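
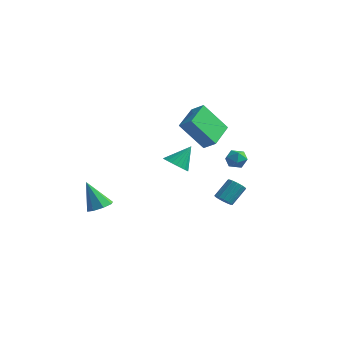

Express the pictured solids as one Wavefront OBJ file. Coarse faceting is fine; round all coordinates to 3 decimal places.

v 2.98 2.594 1.934
v 3.511 3.043 1.823
v 3.249 2.037 0.977
v 3.78 2.486 0.866
v 3.812 2.028 1.4
v 3.646 2.372 1.992
v 3.114 2.708 0.808
v 2.948 3.052 1.4
v 3.594 3.113 1.127
v 4.026 2.693 1.493
v 2.734 2.387 1.307
v 3.166 1.967 1.673
v 0.573 1.015 3.706
v 1.37 1.077 4.22
v 0.069 2.755 4.28
v 0.866 2.816 4.793
v 1.614 1.884 1.987
v 2.411 1.945 2.5
v 1.11 3.623 2.56
v 1.907 3.685 3.074
v -1.185 -3.589 -1.405
v -0.511 -3.406 -1.057
v -2.015 -3.751 0.285
v -0.845 -2.925 -1.175
v -1.378 -2.833 -1.427
v -1.798 -3.184 -1.667
v -1.858 -3.771 -1.753
v -1.524 -4.252 -1.636
v -0.992 -4.344 -1.383
v -0.572 -3.994 -1.143
v 0.32 1.035 0.624
v 0.7 1.562 0.107
v 0.68 1.965 1.836
v 0.398 1.679 0.106
v 0.084 1.699 0.185
v -0.193 1.617 0.33
v -0.393 1.446 0.519
v -0.484 1.213 0.725
v -0.452 0.953 0.915
v -0.303 0.705 1.061
v -0.059 0.508 1.14
v 0.243 0.39 1.141
v 0.557 0.371 1.063
v 0.834 0.453 0.918
v 1.034 0.624 0.728
v 1.125 0.857 0.522
v 1.093 1.117 0.332
v 0.944 1.365 0.186
v 1.854 3.4 -2.543
v 2.19 3.01 -2.234
v 2.402 3.991 -1.228
v 2.066 4.38 -1.537
v 2.39 3.158 -2.42
v 2.601 4.139 -1.415
v 2.446 3.371 -2.639
v 2.657 4.352 -1.634
v 2.343 3.592 -2.833
v 2.555 4.572 -1.827
v 2.11 3.761 -2.948
v 2.321 4.741 -1.943
v 1.808 3.833 -2.955
v 2.019 4.813 -1.95
v 1.518 3.789 -2.852
v 1.73 4.77 -1.846
v 1.319 3.641 -2.665
v 1.53 4.622 -1.66
v 1.263 3.428 -2.446
v 1.474 4.409 -1.441
v 1.365 3.208 -2.253
v 1.577 4.188 -1.247
v 1.599 3.039 -2.137
v 1.81 4.019 -1.132
v 1.901 2.967 -2.13
v 2.112 3.947 -1.125
f 1 12 6
f 1 6 2
f 1 2 8
f 1 8 11
f 1 11 12
f 2 6 10
f 6 12 5
f 12 11 3
f 11 8 7
f 8 2 9
f 4 10 5
f 4 5 3
f 4 3 7
f 4 7 9
f 4 9 10
f 5 10 6
f 3 5 12
f 7 3 11
f 9 7 8
f 10 9 2
f 14 16 13
f 17 14 13
f 13 16 15
f 15 17 13
f 14 20 16
f 18 14 17
f 18 20 14
f 16 20 15
f 19 17 15
f 15 20 19
f 19 18 17
f 20 18 19
f 22 21 24
f 22 24 23
f 24 21 25
f 24 25 23
f 25 21 26
f 25 26 23
f 26 21 27
f 26 27 23
f 27 21 28
f 27 28 23
f 28 21 29
f 28 29 23
f 29 21 30
f 29 30 23
f 30 21 22
f 30 22 23
f 32 31 34
f 32 34 33
f 34 31 35
f 34 35 33
f 35 31 36
f 35 36 33
f 36 31 37
f 36 37 33
f 37 31 38
f 37 38 33
f 38 31 39
f 38 39 33
f 39 31 40
f 39 40 33
f 40 31 41
f 40 41 33
f 41 31 42
f 41 42 33
f 42 31 43
f 42 43 33
f 43 31 44
f 43 44 33
f 44 31 45
f 44 45 33
f 45 31 46
f 45 46 33
f 46 31 47
f 46 47 33
f 47 31 48
f 47 48 33
f 48 31 32
f 48 32 33
f 50 49 53
f 50 53 51
f 51 53 54
f 51 54 52
f 53 49 55
f 53 55 54
f 54 55 56
f 54 56 52
f 55 49 57
f 55 57 56
f 56 57 58
f 56 58 52
f 57 49 59
f 57 59 58
f 58 59 60
f 58 60 52
f 59 49 61
f 59 61 60
f 60 61 62
f 60 62 52
f 61 49 63
f 61 63 62
f 62 63 64
f 62 64 52
f 63 49 65
f 63 65 64
f 64 65 66
f 64 66 52
f 65 49 67
f 65 67 66
f 66 67 68
f 66 68 52
f 67 49 69
f 67 69 68
f 68 69 70
f 68 70 52
f 69 49 71
f 69 71 70
f 70 71 72
f 70 72 52
f 71 49 73
f 71 73 72
f 72 73 74
f 72 74 52
f 73 49 50
f 73 50 74
f 74 50 51
f 74 51 52



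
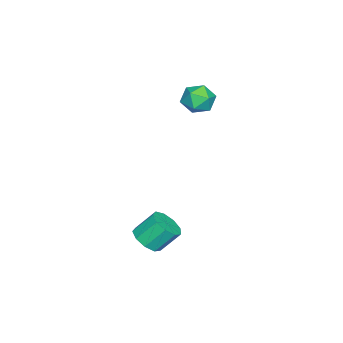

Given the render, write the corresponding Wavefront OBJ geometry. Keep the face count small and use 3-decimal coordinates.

v -3.661 2.423 2.47
v -2.935 2.863 2.62
v -3.385 1.597 3.56
v -2.659 2.037 3.71
v -3.425 2.409 3.845
v -3.595 2.92 3.172
v -2.725 1.54 3.008
v -2.895 2.051 2.335
v -2.356 2.317 2.953
v -2.789 2.855 3.47
v -3.531 1.605 2.71
v -3.964 2.143 3.227
v 1.906 1.731 -2.839
v 2.676 1.933 -2.691
v 2.284 2.712 -1.714
v 1.514 2.509 -1.861
v 2.455 2.284 -3.059
v 2.063 3.062 -2.082
v 1.977 2.375 -3.324
v 1.585 3.154 -2.346
v 1.466 2.165 -3.362
v 1.074 2.944 -2.384
v 1.16 1.752 -3.155
v 0.769 2.531 -2.177
v 1.204 1.329 -2.8
v 0.812 2.108 -1.822
v 1.576 1.093 -2.463
v 1.184 1.872 -1.486
v 2.102 1.156 -2.303
v 1.71 1.935 -1.325
v 2.537 1.488 -2.393
v 2.145 2.267 -1.415
f 1 12 6
f 1 6 2
f 1 2 8
f 1 8 11
f 1 11 12
f 2 6 10
f 6 12 5
f 12 11 3
f 11 8 7
f 8 2 9
f 4 10 5
f 4 5 3
f 4 3 7
f 4 7 9
f 4 9 10
f 5 10 6
f 3 5 12
f 7 3 11
f 9 7 8
f 10 9 2
f 14 13 17
f 14 17 15
f 15 17 18
f 15 18 16
f 17 13 19
f 17 19 18
f 18 19 20
f 18 20 16
f 19 13 21
f 19 21 20
f 20 21 22
f 20 22 16
f 21 13 23
f 21 23 22
f 22 23 24
f 22 24 16
f 23 13 25
f 23 25 24
f 24 25 26
f 24 26 16
f 25 13 27
f 25 27 26
f 26 27 28
f 26 28 16
f 27 13 29
f 27 29 28
f 28 29 30
f 28 30 16
f 29 13 31
f 29 31 30
f 30 31 32
f 30 32 16
f 31 13 14
f 31 14 32
f 32 14 15
f 32 15 16



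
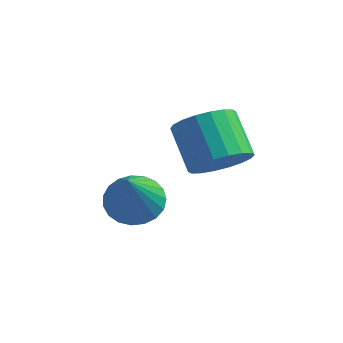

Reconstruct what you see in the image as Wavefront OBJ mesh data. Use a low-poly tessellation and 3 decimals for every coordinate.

v -0.8 -0.216 -0.229
v -0.07 -0.074 -0.39
v -0.2 -1.464 1.389
v -0.139 0.157 -0.186
v -0.322 0.324 0.01
v -0.587 0.398 0.165
v -0.889 0.365 0.252
v -1.176 0.232 0.255
v -1.398 0.022 0.175
v -1.516 -0.23 0.025
v -1.51 -0.479 -0.169
v -1.382 -0.683 -0.374
v -1.152 -0.806 -0.554
v -0.862 -0.827 -0.677
v -0.561 -0.742 -0.723
v -0.302 -0.567 -0.684
v -0.128 -0.33 -0.566
v 1.429 0.003 1.684
v 2.002 0.529 1.871
v 1.183 1.103 2.763
v 0.611 0.577 2.576
v 1.828 0.692 1.607
v 1.01 1.266 2.498
v 1.576 0.718 1.357
v 0.757 1.293 2.249
v 1.294 0.603 1.173
v 0.475 1.177 2.065
v 1.039 0.369 1.09
v 0.22 0.943 1.981
v 0.861 0.062 1.124
v 0.042 0.637 2.016
v 0.796 -0.256 1.27
v -0.023 0.318 2.161
v 0.857 -0.523 1.497
v 0.038 0.051 2.389
v 1.03 -0.686 1.762
v 0.212 -0.112 2.653
v 1.283 -0.713 2.011
v 0.464 -0.138 2.903
v 1.565 -0.597 2.195
v 0.746 -0.023 3.087
v 1.82 -0.363 2.279
v 1.001 0.211 3.17
v 1.998 -0.057 2.244
v 1.179 0.518 3.136
v 2.063 0.262 2.099
v 1.244 0.836 2.99
f 2 1 4
f 2 4 3
f 4 1 5
f 4 5 3
f 5 1 6
f 5 6 3
f 6 1 7
f 6 7 3
f 7 1 8
f 7 8 3
f 8 1 9
f 8 9 3
f 9 1 10
f 9 10 3
f 10 1 11
f 10 11 3
f 11 1 12
f 11 12 3
f 12 1 13
f 12 13 3
f 13 1 14
f 13 14 3
f 14 1 15
f 14 15 3
f 15 1 16
f 15 16 3
f 16 1 17
f 16 17 3
f 17 1 2
f 17 2 3
f 19 18 22
f 19 22 20
f 20 22 23
f 20 23 21
f 22 18 24
f 22 24 23
f 23 24 25
f 23 25 21
f 24 18 26
f 24 26 25
f 25 26 27
f 25 27 21
f 26 18 28
f 26 28 27
f 27 28 29
f 27 29 21
f 28 18 30
f 28 30 29
f 29 30 31
f 29 31 21
f 30 18 32
f 30 32 31
f 31 32 33
f 31 33 21
f 32 18 34
f 32 34 33
f 33 34 35
f 33 35 21
f 34 18 36
f 34 36 35
f 35 36 37
f 35 37 21
f 36 18 38
f 36 38 37
f 37 38 39
f 37 39 21
f 38 18 40
f 38 40 39
f 39 40 41
f 39 41 21
f 40 18 42
f 40 42 41
f 41 42 43
f 41 43 21
f 42 18 44
f 42 44 43
f 43 44 45
f 43 45 21
f 44 18 46
f 44 46 45
f 45 46 47
f 45 47 21
f 46 18 19
f 46 19 47
f 47 19 20
f 47 20 21



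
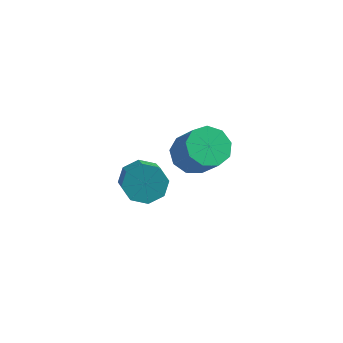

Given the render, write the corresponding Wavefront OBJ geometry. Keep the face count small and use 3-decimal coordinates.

v 0.18 0.789 0.915
v 0.979 0.986 0.42
v 1.938 0.388 1.729
v 1.14 0.191 2.225
v 0.806 1.505 0.784
v 1.766 0.907 2.093
v 0.341 1.689 1.209
v 1.3 1.09 2.518
v -0.2 1.452 1.497
v 0.76 0.853 2.806
v -0.563 0.905 1.513
v 0.397 0.306 2.822
v -0.578 0.304 1.249
v 0.382 -0.295 2.558
v -0.238 -0.07 0.829
v 0.721 -0.669 2.138
v 0.297 -0.042 0.45
v 1.257 -0.641 1.759
v 0.778 0.375 0.288
v 1.737 -0.223 1.597
v -0.156 -3.028 2.342
v 0.567 -2.527 2.376
v 1.199 -3.492 3.152
v 0.476 -3.992 3.118
v 0.141 -2.399 2.882
v 0.772 -3.364 3.658
v -0.459 -2.64 3.071
v 0.172 -3.605 3.847
v -0.881 -3.107 2.833
v -0.25 -4.072 3.609
v -0.879 -3.528 2.308
v -0.247 -4.493 3.084
v -0.452 -3.656 1.802
v 0.179 -4.621 2.578
v 0.148 -3.415 1.613
v 0.779 -4.38 2.389
v 0.57 -2.948 1.851
v 1.201 -3.913 2.627
f 2 1 5
f 2 5 3
f 3 5 6
f 3 6 4
f 5 1 7
f 5 7 6
f 6 7 8
f 6 8 4
f 7 1 9
f 7 9 8
f 8 9 10
f 8 10 4
f 9 1 11
f 9 11 10
f 10 11 12
f 10 12 4
f 11 1 13
f 11 13 12
f 12 13 14
f 12 14 4
f 13 1 15
f 13 15 14
f 14 15 16
f 14 16 4
f 15 1 17
f 15 17 16
f 16 17 18
f 16 18 4
f 17 1 19
f 17 19 18
f 18 19 20
f 18 20 4
f 19 1 2
f 19 2 20
f 20 2 3
f 20 3 4
f 22 21 25
f 22 25 23
f 23 25 26
f 23 26 24
f 25 21 27
f 25 27 26
f 26 27 28
f 26 28 24
f 27 21 29
f 27 29 28
f 28 29 30
f 28 30 24
f 29 21 31
f 29 31 30
f 30 31 32
f 30 32 24
f 31 21 33
f 31 33 32
f 32 33 34
f 32 34 24
f 33 21 35
f 33 35 34
f 34 35 36
f 34 36 24
f 35 21 37
f 35 37 36
f 36 37 38
f 36 38 24
f 37 21 22
f 37 22 38
f 38 22 23
f 38 23 24



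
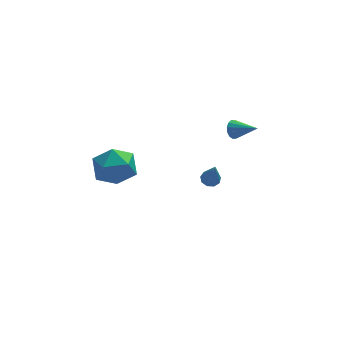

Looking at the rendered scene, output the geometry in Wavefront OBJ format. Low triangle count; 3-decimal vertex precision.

v 3.21 1.942 2.453
v 3.586 2.148 2.078
v 4.25 1.158 3.067
v 3.594 2.336 2.305
v 3.499 2.419 2.572
v 3.326 2.373 2.807
v 3.122 2.212 2.947
v 2.942 1.979 2.955
v 2.833 1.736 2.828
v 2.826 1.547 2.601
v 2.921 1.465 2.334
v 3.094 1.51 2.099
v 3.297 1.671 1.959
v 3.478 1.905 1.951
v 2.012 1.476 -0.888
v 2.397 1.799 -0.754
v 2.108 0.684 0.748
v 2.083 1.941 -0.667
v 1.736 1.866 -0.683
v 1.518 1.608 -0.795
v 1.531 1.288 -0.95
v 1.769 1.056 -1.077
v 2.121 1.021 -1.115
v 2.422 1.198 -1.046
v 2.531 1.505 -0.904
v -3.929 0.352 2.432
v -2.95 1.073 2.337
v -2.87 -1.173 1.763
v -1.891 -0.452 1.668
v -2.326 -0.749 2.768
v -2.98 0.194 3.182
v -2.84 -0.294 0.918
v -3.494 0.649 1.332
v -2.277 0.674 1.401
v -1.959 0.393 2.545
v -3.861 -0.493 1.555
v -3.543 -0.774 2.699
f 2 1 4
f 2 4 3
f 4 1 5
f 4 5 3
f 5 1 6
f 5 6 3
f 6 1 7
f 6 7 3
f 7 1 8
f 7 8 3
f 8 1 9
f 8 9 3
f 9 1 10
f 9 10 3
f 10 1 11
f 10 11 3
f 11 1 12
f 11 12 3
f 12 1 13
f 12 13 3
f 13 1 14
f 13 14 3
f 14 1 2
f 14 2 3
f 16 15 18
f 16 18 17
f 18 15 19
f 18 19 17
f 19 15 20
f 19 20 17
f 20 15 21
f 20 21 17
f 21 15 22
f 21 22 17
f 22 15 23
f 22 23 17
f 23 15 24
f 23 24 17
f 24 15 25
f 24 25 17
f 25 15 16
f 25 16 17
f 26 37 31
f 26 31 27
f 26 27 33
f 26 33 36
f 26 36 37
f 27 31 35
f 31 37 30
f 37 36 28
f 36 33 32
f 33 27 34
f 29 35 30
f 29 30 28
f 29 28 32
f 29 32 34
f 29 34 35
f 30 35 31
f 28 30 37
f 32 28 36
f 34 32 33
f 35 34 27



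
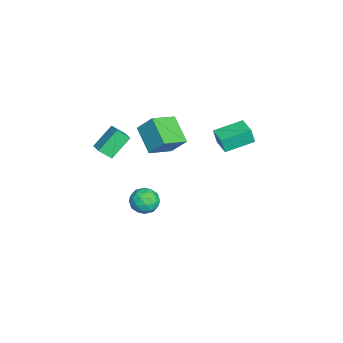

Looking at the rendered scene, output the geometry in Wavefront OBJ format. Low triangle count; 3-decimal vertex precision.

v 0.533 -1.592 1.251
v 0.8 -0.81 2.242
v -0.441 -0.543 0.684
v -0.175 0.24 1.675
v 1.795 -0.9 0.365
v 2.061 -0.117 1.356
v 0.82 0.15 -0.202
v 1.087 0.932 0.789
v 3.543 -3.417 2.187
v 2.819 -2.596 3.169
v 3.493 -2.785 1.621
v 2.769 -1.964 2.603
v 4.351 -3.076 2.497
v 3.627 -2.255 3.479
v 4.301 -2.444 1.931
v 3.577 -1.623 2.913
v 3.011 2.503 2.391
v 3.046 2.311 3.259
v 2.368 3.896 2.724
v 2.402 3.704 3.592
v 3.978 2.936 2.448
v 4.012 2.744 3.316
v 3.334 4.329 2.781
v 3.369 4.137 3.649
v 1.724 -0.9 -3.249
v 2.062 -1.226 -3.947
v 0.478 -1.154 -3.733
v 0.816 -1.48 -4.431
v 0.897 -1.883 -3.697
v 1.667 -1.726 -3.398
v 0.873 -0.654 -4.282
v 1.643 -0.497 -3.983
v 1.536 -1.074 -4.585
v 1.551 -1.833 -4.224
v 0.989 -0.547 -3.456
v 1.004 -1.306 -3.095
v 2.003 -1.041 -3.555
v 0.537 -1.339 -4.125
v 0.585 -1.576 -3.693
v 0.784 -1.768 -4.104
v 1.77 -1.335 -3.233
v 1.969 -1.526 -3.643
v 1.284 -1.912 -3.496
v 0.571 -0.854 -4.037
v 0.77 -1.045 -4.447
v 1.756 -0.612 -3.576
v 1.955 -0.804 -3.987
v 1.256 -0.468 -4.184
v 1.892 -1.143 -4.341
v 1.159 -1.292 -4.626
v 1.193 -0.807 -4.538
v 1.646 -0.714 -4.362
v 1.9 -1.589 -4.129
v 1.168 -1.739 -4.413
v 1.215 -1.975 -3.982
v 1.668 -1.883 -3.806
v 1.591 -1.5 -4.504
v 1.372 -0.641 -3.267
v 0.64 -0.791 -3.551
v 0.872 -0.497 -3.874
v 1.325 -0.405 -3.698
v 1.381 -1.088 -3.054
v 0.648 -1.237 -3.339
v 0.894 -1.666 -3.318
v 1.347 -1.573 -3.142
v 0.949 -0.88 -3.176
f 2 4 1
f 5 2 1
f 1 4 3
f 3 5 1
f 2 8 4
f 6 2 5
f 6 8 2
f 4 8 3
f 7 5 3
f 3 8 7
f 7 6 5
f 8 6 7
f 10 12 9
f 13 10 9
f 9 12 11
f 11 13 9
f 10 16 12
f 14 10 13
f 14 16 10
f 12 16 11
f 15 13 11
f 11 16 15
f 15 14 13
f 16 14 15
f 18 20 17
f 21 18 17
f 17 20 19
f 19 21 17
f 18 24 20
f 22 18 21
f 22 24 18
f 20 24 19
f 23 21 19
f 19 24 23
f 23 22 21
f 24 22 23
f 25 62 41
f 62 36 65
f 41 65 30
f 62 65 41
f 25 41 37
f 41 30 42
f 37 42 26
f 41 42 37
f 25 37 46
f 37 26 47
f 46 47 32
f 37 47 46
f 25 46 58
f 46 32 61
f 58 61 35
f 46 61 58
f 25 58 62
f 58 35 66
f 62 66 36
f 58 66 62
f 26 42 53
f 42 30 56
f 53 56 34
f 42 56 53
f 30 65 43
f 65 36 64
f 43 64 29
f 65 64 43
f 36 66 63
f 66 35 59
f 63 59 27
f 66 59 63
f 35 61 60
f 61 32 48
f 60 48 31
f 61 48 60
f 32 47 52
f 47 26 49
f 52 49 33
f 47 49 52
f 28 54 40
f 54 34 55
f 40 55 29
f 54 55 40
f 28 40 38
f 40 29 39
f 38 39 27
f 40 39 38
f 28 38 45
f 38 27 44
f 45 44 31
f 38 44 45
f 28 45 50
f 45 31 51
f 50 51 33
f 45 51 50
f 28 50 54
f 50 33 57
f 54 57 34
f 50 57 54
f 29 55 43
f 55 34 56
f 43 56 30
f 55 56 43
f 27 39 63
f 39 29 64
f 63 64 36
f 39 64 63
f 31 44 60
f 44 27 59
f 60 59 35
f 44 59 60
f 33 51 52
f 51 31 48
f 52 48 32
f 51 48 52
f 34 57 53
f 57 33 49
f 53 49 26
f 57 49 53



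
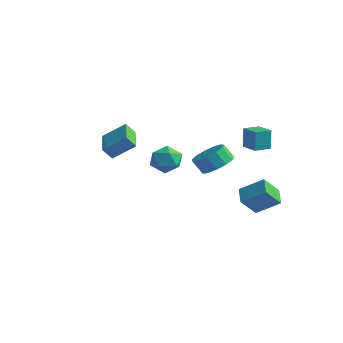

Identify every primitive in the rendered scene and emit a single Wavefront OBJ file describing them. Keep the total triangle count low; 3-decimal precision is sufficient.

v -3.247 -2.481 -0.481
v -2.276 -1.622 0.474
v -4.641 -1.203 -0.212
v -3.67 -0.345 0.743
v -2.97 -2.035 -1.163
v -1.999 -1.177 -0.208
v -4.364 -0.758 -0.894
v -3.393 0.101 0.061
v 3.001 1.852 0.347
v 2.924 1.963 1.62
v 3.213 2.827 0.275
v 3.136 2.937 1.548
v 4.084 1.623 0.432
v 4.007 1.733 1.705
v 4.296 2.597 0.36
v 4.219 2.708 1.633
v 3.015 -2.917 0.334
v 3.538 -3.603 0.722
v 1.782 -3.437 1.078
v 2.305 -4.123 1.466
v 2.442 -3.222 1.721
v 3.204 -2.901 1.261
v 2.116 -4.139 0.539
v 2.878 -3.818 0.079
v 2.983 -4.359 0.848
v 3.185 -3.792 1.579
v 2.135 -3.248 0.221
v 2.337 -2.681 0.952
v -0.244 3.37 -2.479
v 0.445 2.575 -2.349
v -0.067 2.275 -1.471
v -0.756 3.07 -1.601
v 0.672 3.044 -2.057
v 0.16 2.744 -1.178
v 0.608 3.616 -1.898
v 0.096 3.316 -1.02
v 0.274 4.11 -1.924
v -0.238 3.81 -1.046
v -0.225 4.369 -2.127
v -0.737 4.069 -1.248
v -0.73 4.311 -2.441
v -1.242 4.011 -1.563
v -1.08 3.955 -2.767
v -1.592 3.655 -1.889
v -1.165 3.412 -3.002
v -1.677 3.112 -2.124
v -0.958 2.856 -3.071
v -1.47 2.556 -2.193
v -0.524 2.463 -2.952
v -1.036 2.163 -2.074
v -0.001 2.359 -2.683
v -0.513 2.059 -1.805
v 2.152 2.491 -3.306
v 3.313 3.206 -2.414
v 2.387 3.451 -4.381
v 3.549 4.166 -3.488
v 2.951 1.774 -3.772
v 4.113 2.489 -2.879
v 3.187 2.734 -4.846
v 4.348 3.449 -3.954
f 2 4 1
f 5 2 1
f 1 4 3
f 3 5 1
f 2 8 4
f 6 2 5
f 6 8 2
f 4 8 3
f 7 5 3
f 3 8 7
f 7 6 5
f 8 6 7
f 10 12 9
f 13 10 9
f 9 12 11
f 11 13 9
f 10 16 12
f 14 10 13
f 14 16 10
f 12 16 11
f 15 13 11
f 11 16 15
f 15 14 13
f 16 14 15
f 17 28 22
f 17 22 18
f 17 18 24
f 17 24 27
f 17 27 28
f 18 22 26
f 22 28 21
f 28 27 19
f 27 24 23
f 24 18 25
f 20 26 21
f 20 21 19
f 20 19 23
f 20 23 25
f 20 25 26
f 21 26 22
f 19 21 28
f 23 19 27
f 25 23 24
f 26 25 18
f 30 29 33
f 30 33 31
f 31 33 34
f 31 34 32
f 33 29 35
f 33 35 34
f 34 35 36
f 34 36 32
f 35 29 37
f 35 37 36
f 36 37 38
f 36 38 32
f 37 29 39
f 37 39 38
f 38 39 40
f 38 40 32
f 39 29 41
f 39 41 40
f 40 41 42
f 40 42 32
f 41 29 43
f 41 43 42
f 42 43 44
f 42 44 32
f 43 29 45
f 43 45 44
f 44 45 46
f 44 46 32
f 45 29 47
f 45 47 46
f 46 47 48
f 46 48 32
f 47 29 49
f 47 49 48
f 48 49 50
f 48 50 32
f 49 29 51
f 49 51 50
f 50 51 52
f 50 52 32
f 51 29 30
f 51 30 52
f 52 30 31
f 52 31 32
f 54 56 53
f 57 54 53
f 53 56 55
f 55 57 53
f 54 60 56
f 58 54 57
f 58 60 54
f 56 60 55
f 59 57 55
f 55 60 59
f 59 58 57
f 60 58 59



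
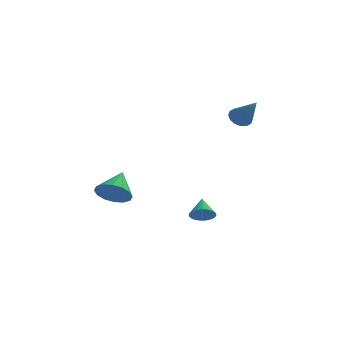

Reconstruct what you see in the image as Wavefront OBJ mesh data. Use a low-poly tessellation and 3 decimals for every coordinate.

v 0.987 2.386 -3.968
v 1.701 2.247 -3.715
v 0.933 3.514 -3.192
v 1.757 2.416 -3.957
v 1.695 2.58 -4.2
v 1.526 2.715 -4.409
v 1.275 2.8 -4.55
v 0.98 2.822 -4.602
v 0.686 2.777 -4.558
v 0.438 2.673 -4.424
v 0.274 2.525 -4.221
v 0.218 2.356 -3.979
v 0.279 2.192 -3.735
v 0.449 2.057 -3.527
v 0.7 1.972 -3.386
v 0.995 1.95 -3.333
v 1.289 1.995 -3.377
v 1.537 2.099 -3.511
v 3.038 3.787 3.05
v 3.631 3.665 2.625
v 3.902 2.633 4.59
v 3.713 3.985 2.819
v 3.613 4.252 3.075
v 3.359 4.394 3.324
v 3.019 4.374 3.5
v 2.684 4.196 3.554
v 2.444 3.909 3.474
v 2.363 3.589 3.28
v 2.463 3.322 3.024
v 2.716 3.179 2.775
v 3.056 3.2 2.6
v 3.391 3.377 2.545
v -3.78 -0.276 -1.227
v -3.256 -0.897 -0.515
v -3.36 1.216 -0.233
v -2.87 -0.753 -0.894
v -2.728 -0.482 -1.361
v -2.868 -0.155 -1.793
v -3.252 0.139 -2.073
v -3.778 0.323 -2.126
v -4.304 0.346 -1.938
v -4.689 0.202 -1.559
v -4.831 -0.069 -1.092
v -4.691 -0.396 -0.66
v -4.307 -0.691 -0.38
v -3.782 -0.874 -0.327
f 2 1 4
f 2 4 3
f 4 1 5
f 4 5 3
f 5 1 6
f 5 6 3
f 6 1 7
f 6 7 3
f 7 1 8
f 7 8 3
f 8 1 9
f 8 9 3
f 9 1 10
f 9 10 3
f 10 1 11
f 10 11 3
f 11 1 12
f 11 12 3
f 12 1 13
f 12 13 3
f 13 1 14
f 13 14 3
f 14 1 15
f 14 15 3
f 15 1 16
f 15 16 3
f 16 1 17
f 16 17 3
f 17 1 18
f 17 18 3
f 18 1 2
f 18 2 3
f 20 19 22
f 20 22 21
f 22 19 23
f 22 23 21
f 23 19 24
f 23 24 21
f 24 19 25
f 24 25 21
f 25 19 26
f 25 26 21
f 26 19 27
f 26 27 21
f 27 19 28
f 27 28 21
f 28 19 29
f 28 29 21
f 29 19 30
f 29 30 21
f 30 19 31
f 30 31 21
f 31 19 32
f 31 32 21
f 32 19 20
f 32 20 21
f 34 33 36
f 34 36 35
f 36 33 37
f 36 37 35
f 37 33 38
f 37 38 35
f 38 33 39
f 38 39 35
f 39 33 40
f 39 40 35
f 40 33 41
f 40 41 35
f 41 33 42
f 41 42 35
f 42 33 43
f 42 43 35
f 43 33 44
f 43 44 35
f 44 33 45
f 44 45 35
f 45 33 46
f 45 46 35
f 46 33 34
f 46 34 35



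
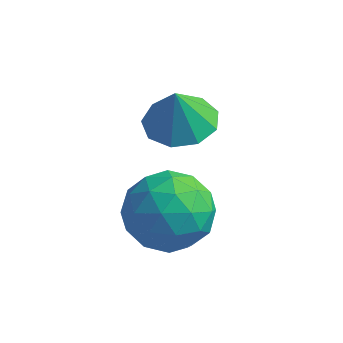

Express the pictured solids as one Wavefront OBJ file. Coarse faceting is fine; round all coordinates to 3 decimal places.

v 2.288 1.591 -0.745
v 3.094 1.006 -0.824
v 2.252 1.369 0.545
v 3.285 1.652 -0.707
v 3.009 2.27 -0.608
v 2.396 2.57 -0.573
v 1.732 2.413 -0.619
v 1.328 1.871 -0.723
v 1.373 1.198 -0.838
v 1.846 0.709 -0.91
v 2.526 0.633 -0.904
v 1.928 -0.01 -2.483
v 2.628 0.271 -1.485
v 3.432 -1.151 -3.215
v 4.132 -0.87 -2.217
v 3.122 -1.597 -2.088
v 2.192 -0.892 -1.636
v 3.868 0.012 -3.064
v 2.938 0.717 -2.612
v 3.826 0.285 -1.844
v 3.365 -0.709 -1.24
v 2.695 -0.171 -3.46
v 2.234 -1.165 -2.856
v 2.146 0.231 -1.92
v 3.914 -1.111 -2.78
v 3.321 -1.538 -2.704
v 3.732 -1.373 -2.117
v 1.89 -0.453 -2.009
v 2.301 -0.288 -1.422
v 2.592 -1.386 -1.776
v 3.759 -0.592 -3.278
v 4.17 -0.427 -2.691
v 2.328 0.493 -2.583
v 2.739 0.658 -1.996
v 3.468 0.506 -2.924
v 3.262 0.404 -1.544
v 4.146 -0.266 -1.974
v 3.99 0.252 -2.472
v 3.444 0.666 -2.207
v 2.991 -0.18 -1.189
v 3.875 -0.851 -1.619
v 3.281 -1.278 -1.544
v 2.735 -0.864 -1.278
v 3.695 -0.172 -1.4
v 2.185 -0.029 -3.081
v 3.069 -0.7 -3.511
v 3.325 -0.016 -3.422
v 2.779 0.398 -3.156
v 1.914 -0.614 -2.726
v 2.798 -1.284 -3.156
v 2.616 -1.546 -2.493
v 2.07 -1.132 -2.228
v 2.365 -0.708 -3.3
f 2 1 4
f 2 4 3
f 4 1 5
f 4 5 3
f 5 1 6
f 5 6 3
f 6 1 7
f 6 7 3
f 7 1 8
f 7 8 3
f 8 1 9
f 8 9 3
f 9 1 10
f 9 10 3
f 10 1 11
f 10 11 3
f 11 1 2
f 11 2 3
f 12 49 28
f 49 23 52
f 28 52 17
f 49 52 28
f 12 28 24
f 28 17 29
f 24 29 13
f 28 29 24
f 12 24 33
f 24 13 34
f 33 34 19
f 24 34 33
f 12 33 45
f 33 19 48
f 45 48 22
f 33 48 45
f 12 45 49
f 45 22 53
f 49 53 23
f 45 53 49
f 13 29 40
f 29 17 43
f 40 43 21
f 29 43 40
f 17 52 30
f 52 23 51
f 30 51 16
f 52 51 30
f 23 53 50
f 53 22 46
f 50 46 14
f 53 46 50
f 22 48 47
f 48 19 35
f 47 35 18
f 48 35 47
f 19 34 39
f 34 13 36
f 39 36 20
f 34 36 39
f 15 41 27
f 41 21 42
f 27 42 16
f 41 42 27
f 15 27 25
f 27 16 26
f 25 26 14
f 27 26 25
f 15 25 32
f 25 14 31
f 32 31 18
f 25 31 32
f 15 32 37
f 32 18 38
f 37 38 20
f 32 38 37
f 15 37 41
f 37 20 44
f 41 44 21
f 37 44 41
f 16 42 30
f 42 21 43
f 30 43 17
f 42 43 30
f 14 26 50
f 26 16 51
f 50 51 23
f 26 51 50
f 18 31 47
f 31 14 46
f 47 46 22
f 31 46 47
f 20 38 39
f 38 18 35
f 39 35 19
f 38 35 39
f 21 44 40
f 44 20 36
f 40 36 13
f 44 36 40



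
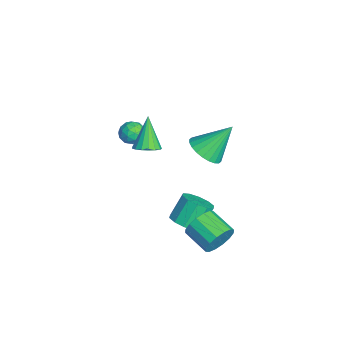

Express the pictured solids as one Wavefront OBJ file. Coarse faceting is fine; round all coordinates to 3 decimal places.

v -0.775 -1.435 -0.012
v -0.418 -2.018 0.271
v -1.785 -1.265 1.612
v -0.218 -1.742 0.367
v -0.146 -1.395 0.375
v -0.218 -1.058 0.295
v -0.417 -0.807 0.145
v -0.699 -0.7 -0.042
v -0.998 -0.761 -0.221
v -1.246 -0.977 -0.353
v -1.386 -1.298 -0.406
v -1.386 -1.65 -0.37
v -1.246 -1.953 -0.251
v -0.998 -2.138 -0.077
v -0.699 -2.161 0.111
v 3.555 1.669 -3.595
v 4.028 1.45 -2.837
v 2.878 0.591 -2.367
v 2.405 0.811 -3.125
v 3.784 1.841 -2.721
v 2.634 0.983 -2.251
v 3.478 2.187 -2.838
v 2.328 1.329 -2.369
v 3.192 2.394 -3.159
v 2.042 1.535 -2.689
v 3.004 2.406 -3.596
v 1.854 1.548 -3.126
v 2.964 2.221 -4.033
v 1.814 1.363 -3.563
v 3.082 1.889 -4.353
v 1.932 1.03 -3.883
v 3.326 1.497 -4.469
v 2.176 0.639 -3.999
v 3.632 1.151 -4.351
v 2.482 0.293 -3.882
v 3.918 0.945 -4.031
v 2.768 0.086 -3.561
v 4.106 0.932 -3.594
v 2.956 0.074 -3.124
v 4.146 1.117 -3.157
v 2.996 0.259 -2.687
v 1.401 1.183 1.491
v 2.115 1.751 1.081
v 1.239 2.497 3.029
v 1.795 1.902 0.918
v 1.414 1.944 0.842
v 1.032 1.87 0.865
v 0.706 1.691 0.983
v 0.485 1.435 1.178
v 0.405 1.141 1.421
v 0.475 0.853 1.675
v 0.687 0.615 1.9
v 1.008 0.464 2.063
v 1.388 0.422 2.139
v 1.771 0.496 2.116
v 2.097 0.675 1.998
v 2.317 0.931 1.803
v 2.398 1.225 1.56
v 2.327 1.513 1.306
v 1.244 0.247 -4.251
v 2.051 0.591 -4.097
v 1.522 1.296 -2.896
v 0.716 0.953 -3.049
v 1.777 0.94 -4.423
v 1.248 1.645 -3.221
v 1.299 1.024 -4.682
v 0.77 1.729 -3.481
v 0.8 0.811 -4.777
v 0.272 1.516 -3.576
v 0.472 0.383 -4.671
v -0.057 1.089 -3.469
v 0.438 -0.096 -4.404
v -0.091 0.609 -3.203
v 0.712 -0.445 -4.079
v 0.183 0.26 -2.877
v 1.19 -0.529 -3.819
v 0.661 0.176 -2.618
v 1.688 -0.316 -3.724
v 1.16 0.389 -2.523
v 2.017 0.111 -3.831
v 1.488 0.817 -2.629
v -3.431 -1.253 -1.085
v -2.999 -1.681 -1.519
v -3.721 -2.219 -0.421
v -3.289 -2.647 -0.855
v -2.979 -2.141 -0.402
v -2.799 -1.544 -0.813
v -3.921 -2.356 -1.127
v -3.741 -1.759 -1.538
v -3.302 -2.363 -1.545
v -2.72 -2.229 -1.097
v -4 -1.671 -0.843
v -3.418 -1.537 -0.395
v -3.19 -1.382 -1.36
v -3.53 -2.518 -0.58
v -3.348 -2.22 -0.314
v -3.094 -2.472 -0.569
v -3.072 -1.301 -0.945
v -2.818 -1.553 -1.2
v -2.806 -1.823 -0.544
v -3.902 -2.347 -0.74
v -3.648 -2.599 -0.995
v -3.626 -1.428 -1.371
v -3.372 -1.68 -1.626
v -3.914 -2.077 -1.396
v -3.114 -2.034 -1.631
v -3.284 -2.602 -1.24
v -3.655 -2.431 -1.4
v -3.55 -2.08 -1.642
v -2.772 -1.956 -1.367
v -2.942 -2.524 -0.977
v -2.759 -2.226 -0.711
v -2.654 -1.875 -0.952
v -2.95 -2.357 -1.383
v -3.778 -1.376 -0.963
v -3.948 -1.944 -0.573
v -4.066 -2.025 -0.988
v -3.961 -1.674 -1.229
v -3.436 -1.298 -0.7
v -3.606 -1.866 -0.309
v -3.17 -1.82 -0.298
v -3.065 -1.469 -0.54
v -3.77 -1.543 -0.557
f 2 1 4
f 2 4 3
f 4 1 5
f 4 5 3
f 5 1 6
f 5 6 3
f 6 1 7
f 6 7 3
f 7 1 8
f 7 8 3
f 8 1 9
f 8 9 3
f 9 1 10
f 9 10 3
f 10 1 11
f 10 11 3
f 11 1 12
f 11 12 3
f 12 1 13
f 12 13 3
f 13 1 14
f 13 14 3
f 14 1 15
f 14 15 3
f 15 1 2
f 15 2 3
f 17 16 20
f 17 20 18
f 18 20 21
f 18 21 19
f 20 16 22
f 20 22 21
f 21 22 23
f 21 23 19
f 22 16 24
f 22 24 23
f 23 24 25
f 23 25 19
f 24 16 26
f 24 26 25
f 25 26 27
f 25 27 19
f 26 16 28
f 26 28 27
f 27 28 29
f 27 29 19
f 28 16 30
f 28 30 29
f 29 30 31
f 29 31 19
f 30 16 32
f 30 32 31
f 31 32 33
f 31 33 19
f 32 16 34
f 32 34 33
f 33 34 35
f 33 35 19
f 34 16 36
f 34 36 35
f 35 36 37
f 35 37 19
f 36 16 38
f 36 38 37
f 37 38 39
f 37 39 19
f 38 16 40
f 38 40 39
f 39 40 41
f 39 41 19
f 40 16 17
f 40 17 41
f 41 17 18
f 41 18 19
f 43 42 45
f 43 45 44
f 45 42 46
f 45 46 44
f 46 42 47
f 46 47 44
f 47 42 48
f 47 48 44
f 48 42 49
f 48 49 44
f 49 42 50
f 49 50 44
f 50 42 51
f 50 51 44
f 51 42 52
f 51 52 44
f 52 42 53
f 52 53 44
f 53 42 54
f 53 54 44
f 54 42 55
f 54 55 44
f 55 42 56
f 55 56 44
f 56 42 57
f 56 57 44
f 57 42 58
f 57 58 44
f 58 42 59
f 58 59 44
f 59 42 43
f 59 43 44
f 61 60 64
f 61 64 62
f 62 64 65
f 62 65 63
f 64 60 66
f 64 66 65
f 65 66 67
f 65 67 63
f 66 60 68
f 66 68 67
f 67 68 69
f 67 69 63
f 68 60 70
f 68 70 69
f 69 70 71
f 69 71 63
f 70 60 72
f 70 72 71
f 71 72 73
f 71 73 63
f 72 60 74
f 72 74 73
f 73 74 75
f 73 75 63
f 74 60 76
f 74 76 75
f 75 76 77
f 75 77 63
f 76 60 78
f 76 78 77
f 77 78 79
f 77 79 63
f 78 60 80
f 78 80 79
f 79 80 81
f 79 81 63
f 80 60 61
f 80 61 81
f 81 61 62
f 81 62 63
f 82 119 98
f 119 93 122
f 98 122 87
f 119 122 98
f 82 98 94
f 98 87 99
f 94 99 83
f 98 99 94
f 82 94 103
f 94 83 104
f 103 104 89
f 94 104 103
f 82 103 115
f 103 89 118
f 115 118 92
f 103 118 115
f 82 115 119
f 115 92 123
f 119 123 93
f 115 123 119
f 83 99 110
f 99 87 113
f 110 113 91
f 99 113 110
f 87 122 100
f 122 93 121
f 100 121 86
f 122 121 100
f 93 123 120
f 123 92 116
f 120 116 84
f 123 116 120
f 92 118 117
f 118 89 105
f 117 105 88
f 118 105 117
f 89 104 109
f 104 83 106
f 109 106 90
f 104 106 109
f 85 111 97
f 111 91 112
f 97 112 86
f 111 112 97
f 85 97 95
f 97 86 96
f 95 96 84
f 97 96 95
f 85 95 102
f 95 84 101
f 102 101 88
f 95 101 102
f 85 102 107
f 102 88 108
f 107 108 90
f 102 108 107
f 85 107 111
f 107 90 114
f 111 114 91
f 107 114 111
f 86 112 100
f 112 91 113
f 100 113 87
f 112 113 100
f 84 96 120
f 96 86 121
f 120 121 93
f 96 121 120
f 88 101 117
f 101 84 116
f 117 116 92
f 101 116 117
f 90 108 109
f 108 88 105
f 109 105 89
f 108 105 109
f 91 114 110
f 114 90 106
f 110 106 83
f 114 106 110



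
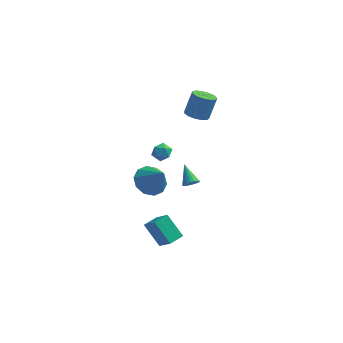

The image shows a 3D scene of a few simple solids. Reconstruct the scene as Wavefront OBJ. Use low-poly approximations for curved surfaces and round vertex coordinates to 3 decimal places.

v -2.652 -4.131 -4.926
v -3.644 -3.537 -3.806
v -2.107 -3.41 -4.825
v -3.099 -2.816 -3.705
v -1.881 -4.864 -3.855
v -2.873 -4.27 -2.735
v -1.336 -4.143 -3.754
v -2.328 -3.549 -2.634
v -1.529 -1.029 -1.981
v -1.309 -1.239 -1.571
v -2.111 -0.111 -1.199
v -1.156 -1.085 -1.638
v -1.076 -0.92 -1.772
v -1.087 -0.777 -1.948
v -1.184 -0.684 -2.13
v -1.35 -0.659 -2.283
v -1.552 -0.707 -2.376
v -1.748 -0.82 -2.391
v -1.902 -0.973 -2.325
v -1.981 -1.138 -2.19
v -1.971 -1.281 -2.014
v -1.873 -1.375 -1.832
v -1.707 -1.4 -1.679
v -1.506 -1.351 -1.586
v -3.238 -3.659 0.285
v -2.401 -3.33 -0.128
v -2.362 -4.221 1.615
v -2.632 -2.879 0.215
v -3.095 -2.726 0.585
v -3.613 -2.929 0.84
v -3.987 -3.411 0.883
v -4.076 -3.987 0.697
v -3.845 -4.438 0.354
v -3.382 -4.591 -0.015
v -2.864 -4.388 -0.27
v -2.489 -3.906 -0.313
v -2.1 3.221 0.358
v -1.384 3.297 0.147
v -1.044 3.876 1.511
v -1.76 3.799 1.722
v -1.578 3.657 0.043
v -1.238 4.236 1.406
v -1.938 3.879 0.038
v -1.598 4.458 1.402
v -2.349 3.892 0.135
v -2.009 4.471 1.499
v -2.681 3.692 0.303
v -2.341 4.271 1.667
v -2.829 3.342 0.489
v -2.489 3.921 1.852
v -2.745 2.953 0.633
v -2.405 3.532 1.996
v -2.456 2.65 0.689
v -2.116 3.229 2.053
v -2.055 2.527 0.641
v -1.715 3.106 2.005
v -1.668 2.625 0.503
v -1.327 3.204 1.867
v -1.418 2.912 0.319
v -1.077 3.491 1.683
v -3.744 -0.311 0.225
v -3.261 -0.288 0.647
v -3.259 -1.072 -0.287
v -2.776 -1.049 0.135
v -3.351 -1.267 0.317
v -3.651 -0.797 0.633
v -2.869 -0.563 -0.273
v -3.169 -0.093 0.043
v -2.721 -0.444 0.339
v -3.019 -0.879 0.704
v -3.501 -0.481 -0.344
v -3.799 -0.916 0.021
f 2 4 1
f 5 2 1
f 1 4 3
f 3 5 1
f 2 8 4
f 6 2 5
f 6 8 2
f 4 8 3
f 7 5 3
f 3 8 7
f 7 6 5
f 8 6 7
f 10 9 12
f 10 12 11
f 12 9 13
f 12 13 11
f 13 9 14
f 13 14 11
f 14 9 15
f 14 15 11
f 15 9 16
f 15 16 11
f 16 9 17
f 16 17 11
f 17 9 18
f 17 18 11
f 18 9 19
f 18 19 11
f 19 9 20
f 19 20 11
f 20 9 21
f 20 21 11
f 21 9 22
f 21 22 11
f 22 9 23
f 22 23 11
f 23 9 24
f 23 24 11
f 24 9 10
f 24 10 11
f 26 25 28
f 26 28 27
f 28 25 29
f 28 29 27
f 29 25 30
f 29 30 27
f 30 25 31
f 30 31 27
f 31 25 32
f 31 32 27
f 32 25 33
f 32 33 27
f 33 25 34
f 33 34 27
f 34 25 35
f 34 35 27
f 35 25 36
f 35 36 27
f 36 25 26
f 36 26 27
f 38 37 41
f 38 41 39
f 39 41 42
f 39 42 40
f 41 37 43
f 41 43 42
f 42 43 44
f 42 44 40
f 43 37 45
f 43 45 44
f 44 45 46
f 44 46 40
f 45 37 47
f 45 47 46
f 46 47 48
f 46 48 40
f 47 37 49
f 47 49 48
f 48 49 50
f 48 50 40
f 49 37 51
f 49 51 50
f 50 51 52
f 50 52 40
f 51 37 53
f 51 53 52
f 52 53 54
f 52 54 40
f 53 37 55
f 53 55 54
f 54 55 56
f 54 56 40
f 55 37 57
f 55 57 56
f 56 57 58
f 56 58 40
f 57 37 59
f 57 59 58
f 58 59 60
f 58 60 40
f 59 37 38
f 59 38 60
f 60 38 39
f 60 39 40
f 61 72 66
f 61 66 62
f 61 62 68
f 61 68 71
f 61 71 72
f 62 66 70
f 66 72 65
f 72 71 63
f 71 68 67
f 68 62 69
f 64 70 65
f 64 65 63
f 64 63 67
f 64 67 69
f 64 69 70
f 65 70 66
f 63 65 72
f 67 63 71
f 69 67 68
f 70 69 62



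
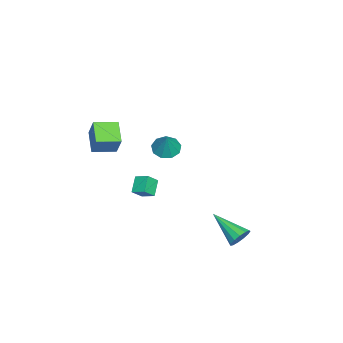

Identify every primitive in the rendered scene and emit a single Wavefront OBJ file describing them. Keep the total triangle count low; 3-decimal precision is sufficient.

v -1.138 -1.895 -2.895
v -0.887 -1.104 -2.546
v -0.26 -1.872 -3.575
v -0.01 -1.082 -3.226
v -0.63 -2.338 -2.254
v -0.38 -1.548 -1.905
v 0.247 -2.316 -2.934
v 0.498 -1.525 -2.585
v -1.265 -0.725 0.015
v -0.683 -0.27 -0.385
v -0.555 -0.515 1.285
v -1.109 0.071 -0.204
v -1.608 0.039 0.08
v -1.946 -0.35 0.334
v -1.965 -0.915 0.438
v -1.657 -1.391 0.345
v -1.166 -1.555 0.097
v -0.72 -1.331 -0.189
v -0.53 -0.824 -0.38
v 3.366 4.489 -3.208
v 3.831 4.553 -2.663
v 2.454 2.791 -2.232
v 3.51 4.781 -2.566
v 3.143 4.916 -2.674
v 2.846 4.916 -2.951
v 2.715 4.78 -3.31
v 2.79 4.551 -3.637
v 3.048 4.303 -3.827
v 3.407 4.114 -3.822
v 3.753 4.043 -3.621
v 3.975 4.115 -3.29
v 4.005 4.304 -2.932
v 2.152 -4.113 2.926
v 2.661 -3.689 4.137
v 1.552 -2.904 2.756
v 2.062 -2.48 3.966
v 3.338 -3.62 2.254
v 3.848 -3.196 3.464
v 2.739 -2.411 2.083
v 3.248 -1.987 3.294
f 2 4 1
f 5 2 1
f 1 4 3
f 3 5 1
f 2 8 4
f 6 2 5
f 6 8 2
f 4 8 3
f 7 5 3
f 3 8 7
f 7 6 5
f 8 6 7
f 10 9 12
f 10 12 11
f 12 9 13
f 12 13 11
f 13 9 14
f 13 14 11
f 14 9 15
f 14 15 11
f 15 9 16
f 15 16 11
f 16 9 17
f 16 17 11
f 17 9 18
f 17 18 11
f 18 9 19
f 18 19 11
f 19 9 10
f 19 10 11
f 21 20 23
f 21 23 22
f 23 20 24
f 23 24 22
f 24 20 25
f 24 25 22
f 25 20 26
f 25 26 22
f 26 20 27
f 26 27 22
f 27 20 28
f 27 28 22
f 28 20 29
f 28 29 22
f 29 20 30
f 29 30 22
f 30 20 31
f 30 31 22
f 31 20 32
f 31 32 22
f 32 20 21
f 32 21 22
f 34 36 33
f 37 34 33
f 33 36 35
f 35 37 33
f 34 40 36
f 38 34 37
f 38 40 34
f 36 40 35
f 39 37 35
f 35 40 39
f 39 38 37
f 40 38 39



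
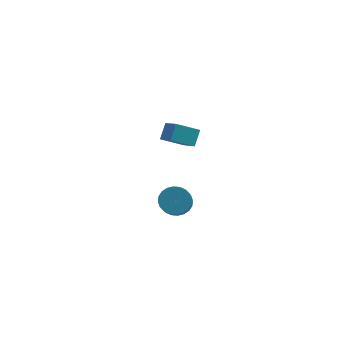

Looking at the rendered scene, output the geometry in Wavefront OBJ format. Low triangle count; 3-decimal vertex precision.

v 3.262 2.956 -3.008
v 2.29 2.595 -2.466
v 3.405 3.538 -2.363
v 2.433 3.177 -1.821
v 3.847 2.203 -2.459
v 2.875 1.842 -1.917
v 3.99 2.785 -1.814
v 3.018 2.424 -1.272
v 3.741 -2.145 -2.701
v 4.407 -2.202 -2.83
v 4.484 -3.032 -2.068
v 3.819 -2.975 -1.939
v 4.407 -2.022 -2.635
v 4.484 -2.852 -1.872
v 4.306 -1.861 -2.45
v 4.383 -2.692 -1.687
v 4.119 -1.744 -2.303
v 4.196 -2.574 -1.54
v 3.874 -1.687 -2.216
v 3.952 -2.517 -1.454
v 3.61 -1.7 -2.204
v 3.687 -2.531 -1.441
v 3.365 -1.781 -2.267
v 3.442 -2.611 -1.505
v 3.178 -1.917 -2.396
v 3.255 -2.748 -1.634
v 3.076 -2.088 -2.572
v 3.153 -2.918 -1.81
v 3.076 -2.268 -2.768
v 3.153 -3.098 -2.005
v 3.177 -2.428 -2.953
v 3.254 -3.259 -2.19
v 3.364 -2.546 -3.1
v 3.441 -3.376 -2.337
v 3.608 -2.603 -3.186
v 3.686 -3.433 -2.424
v 3.873 -2.589 -3.199
v 3.95 -3.42 -2.436
v 4.118 -2.509 -3.135
v 4.195 -3.339 -2.373
v 4.305 -2.372 -3.006
v 4.382 -3.203 -2.244
f 2 4 1
f 5 2 1
f 1 4 3
f 3 5 1
f 2 8 4
f 6 2 5
f 6 8 2
f 4 8 3
f 7 5 3
f 3 8 7
f 7 6 5
f 8 6 7
f 10 9 13
f 10 13 11
f 11 13 14
f 11 14 12
f 13 9 15
f 13 15 14
f 14 15 16
f 14 16 12
f 15 9 17
f 15 17 16
f 16 17 18
f 16 18 12
f 17 9 19
f 17 19 18
f 18 19 20
f 18 20 12
f 19 9 21
f 19 21 20
f 20 21 22
f 20 22 12
f 21 9 23
f 21 23 22
f 22 23 24
f 22 24 12
f 23 9 25
f 23 25 24
f 24 25 26
f 24 26 12
f 25 9 27
f 25 27 26
f 26 27 28
f 26 28 12
f 27 9 29
f 27 29 28
f 28 29 30
f 28 30 12
f 29 9 31
f 29 31 30
f 30 31 32
f 30 32 12
f 31 9 33
f 31 33 32
f 32 33 34
f 32 34 12
f 33 9 35
f 33 35 34
f 34 35 36
f 34 36 12
f 35 9 37
f 35 37 36
f 36 37 38
f 36 38 12
f 37 9 39
f 37 39 38
f 38 39 40
f 38 40 12
f 39 9 41
f 39 41 40
f 40 41 42
f 40 42 12
f 41 9 10
f 41 10 42
f 42 10 11
f 42 11 12



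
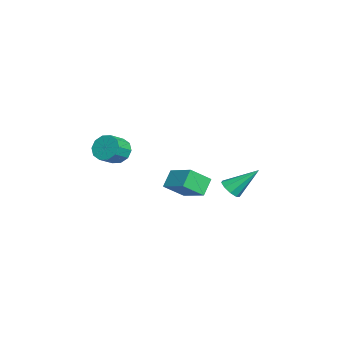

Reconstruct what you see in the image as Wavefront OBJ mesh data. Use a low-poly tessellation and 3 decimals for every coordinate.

v 0.597 -1.111 -0.803
v -0.167 -0.676 0.114
v 0.132 0.056 -1.744
v -0.632 0.491 -0.827
v 1.992 -0.031 -0.153
v 1.228 0.404 0.764
v 1.527 1.136 -1.094
v 0.763 1.571 -0.177
v 0.421 -3.619 1.913
v 0.885 -2.858 2.141
v 1.704 -3.54 2.754
v 1.239 -4.301 2.527
v 0.499 -2.956 2.547
v 1.317 -3.639 3.16
v 0.083 -3.307 2.71
v 0.902 -3.99 3.324
v -0.204 -3.778 2.57
v 0.615 -4.46 3.183
v -0.252 -4.187 2.178
v 0.566 -4.87 2.792
v -0.044 -4.38 1.686
v 0.775 -5.062 2.299
v 0.343 -4.281 1.28
v 1.161 -4.964 1.893
v 0.758 -3.93 1.116
v 1.577 -4.613 1.73
v 1.045 -3.46 1.257
v 1.864 -4.142 1.87
v 1.094 -3.05 1.648
v 1.912 -3.733 2.262
v -0.451 2.704 -1.505
v 0.097 2.331 -1.114
v -0.429 4.296 -0.015
v 0.317 2.656 -1.465
v 0.177 3.004 -1.834
v -0.256 3.212 -2.05
v -0.78 3.183 -2.011
v -1.151 2.929 -1.735
v -1.193 2.571 -1.351
v -0.889 2.275 -1.04
v -0.379 2.18 -0.946
f 2 4 1
f 5 2 1
f 1 4 3
f 3 5 1
f 2 8 4
f 6 2 5
f 6 8 2
f 4 8 3
f 7 5 3
f 3 8 7
f 7 6 5
f 8 6 7
f 10 9 13
f 10 13 11
f 11 13 14
f 11 14 12
f 13 9 15
f 13 15 14
f 14 15 16
f 14 16 12
f 15 9 17
f 15 17 16
f 16 17 18
f 16 18 12
f 17 9 19
f 17 19 18
f 18 19 20
f 18 20 12
f 19 9 21
f 19 21 20
f 20 21 22
f 20 22 12
f 21 9 23
f 21 23 22
f 22 23 24
f 22 24 12
f 23 9 25
f 23 25 24
f 24 25 26
f 24 26 12
f 25 9 27
f 25 27 26
f 26 27 28
f 26 28 12
f 27 9 29
f 27 29 28
f 28 29 30
f 28 30 12
f 29 9 10
f 29 10 30
f 30 10 11
f 30 11 12
f 32 31 34
f 32 34 33
f 34 31 35
f 34 35 33
f 35 31 36
f 35 36 33
f 36 31 37
f 36 37 33
f 37 31 38
f 37 38 33
f 38 31 39
f 38 39 33
f 39 31 40
f 39 40 33
f 40 31 41
f 40 41 33
f 41 31 32
f 41 32 33



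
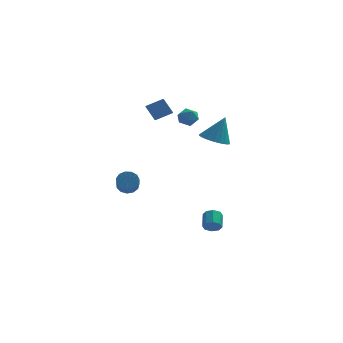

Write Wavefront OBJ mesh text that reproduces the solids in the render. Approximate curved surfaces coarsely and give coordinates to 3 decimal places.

v 1.189 -1.703 -4.182
v 1.653 -1.871 -3.859
v 1.595 -0.905 -3.275
v 1.131 -0.737 -3.598
v 1.774 -1.64 -4.228
v 1.716 -0.675 -3.644
v 1.552 -1.447 -4.57
v 1.494 -0.481 -3.986
v 1.117 -1.403 -4.685
v 1.06 -0.437 -4.101
v 0.725 -1.535 -4.505
v 0.667 -0.569 -3.921
v 0.604 -1.765 -4.136
v 0.546 -0.8 -3.552
v 0.826 -1.959 -3.794
v 0.768 -0.993 -3.21
v 1.26 -2.003 -3.679
v 1.203 -1.037 -3.095
v -3.278 2.845 3.926
v -2.241 3.175 4.455
v -3.562 4.885 3.212
v -2.525 5.215 3.741
v -2.655 2.565 2.879
v -1.618 2.895 3.408
v -2.939 4.605 2.165
v -1.902 4.935 2.694
v -3.623 -3.162 -0.35
v -3.116 -2.866 -0.008
v -2.949 -4.122 0.832
v -3.457 -4.418 0.49
v -3.437 -2.782 0.182
v -3.271 -4.037 1.022
v -3.818 -2.818 0.203
v -3.652 -4.074 1.043
v -4.137 -2.964 0.049
v -3.971 -4.219 0.889
v -4.293 -3.172 -0.233
v -4.126 -4.428 0.608
v -4.236 -3.378 -0.551
v -4.07 -4.633 0.289
v -3.985 -3.515 -0.806
v -3.818 -4.77 0.035
v -3.618 -3.54 -0.916
v -3.452 -4.796 -0.075
v -3.254 -3.445 -0.846
v -3.087 -4.701 -0.006
v -3.006 -3.26 -0.619
v -2.84 -4.516 0.221
v -2.955 -3.044 -0.307
v -2.788 -4.3 0.533
v -0.975 2.889 2.588
v -0.25 2.976 2.74
v -1.11 2.244 3.6
v -0.385 2.331 3.752
v -0.846 2.916 3.789
v -0.763 3.315 3.163
v -0.597 1.905 3.177
v -0.514 2.304 2.551
v -0.016 2.368 3.104
v -0.17 2.993 3.482
v -1.19 2.227 2.858
v -1.344 2.852 3.236
v 1.042 1.234 1.877
v 1.815 0.622 1.711
v 1.658 1.546 3.603
v 1.973 1.017 1.583
v 1.947 1.456 1.513
v 1.741 1.851 1.515
v 1.397 2.123 1.589
v 0.983 2.22 1.719
v 0.58 2.121 1.881
v 0.269 1.846 2.042
v 0.111 1.451 2.17
v 0.137 1.012 2.24
v 0.342 0.617 2.238
v 0.686 0.345 2.164
v 1.101 0.248 2.034
v 1.504 0.347 1.872
f 2 1 5
f 2 5 3
f 3 5 6
f 3 6 4
f 5 1 7
f 5 7 6
f 6 7 8
f 6 8 4
f 7 1 9
f 7 9 8
f 8 9 10
f 8 10 4
f 9 1 11
f 9 11 10
f 10 11 12
f 10 12 4
f 11 1 13
f 11 13 12
f 12 13 14
f 12 14 4
f 13 1 15
f 13 15 14
f 14 15 16
f 14 16 4
f 15 1 17
f 15 17 16
f 16 17 18
f 16 18 4
f 17 1 2
f 17 2 18
f 18 2 3
f 18 3 4
f 20 22 19
f 23 20 19
f 19 22 21
f 21 23 19
f 20 26 22
f 24 20 23
f 24 26 20
f 22 26 21
f 25 23 21
f 21 26 25
f 25 24 23
f 26 24 25
f 28 27 31
f 28 31 29
f 29 31 32
f 29 32 30
f 31 27 33
f 31 33 32
f 32 33 34
f 32 34 30
f 33 27 35
f 33 35 34
f 34 35 36
f 34 36 30
f 35 27 37
f 35 37 36
f 36 37 38
f 36 38 30
f 37 27 39
f 37 39 38
f 38 39 40
f 38 40 30
f 39 27 41
f 39 41 40
f 40 41 42
f 40 42 30
f 41 27 43
f 41 43 42
f 42 43 44
f 42 44 30
f 43 27 45
f 43 45 44
f 44 45 46
f 44 46 30
f 45 27 47
f 45 47 46
f 46 47 48
f 46 48 30
f 47 27 49
f 47 49 48
f 48 49 50
f 48 50 30
f 49 27 28
f 49 28 50
f 50 28 29
f 50 29 30
f 51 62 56
f 51 56 52
f 51 52 58
f 51 58 61
f 51 61 62
f 52 56 60
f 56 62 55
f 62 61 53
f 61 58 57
f 58 52 59
f 54 60 55
f 54 55 53
f 54 53 57
f 54 57 59
f 54 59 60
f 55 60 56
f 53 55 62
f 57 53 61
f 59 57 58
f 60 59 52
f 64 63 66
f 64 66 65
f 66 63 67
f 66 67 65
f 67 63 68
f 67 68 65
f 68 63 69
f 68 69 65
f 69 63 70
f 69 70 65
f 70 63 71
f 70 71 65
f 71 63 72
f 71 72 65
f 72 63 73
f 72 73 65
f 73 63 74
f 73 74 65
f 74 63 75
f 74 75 65
f 75 63 76
f 75 76 65
f 76 63 77
f 76 77 65
f 77 63 78
f 77 78 65
f 78 63 64
f 78 64 65



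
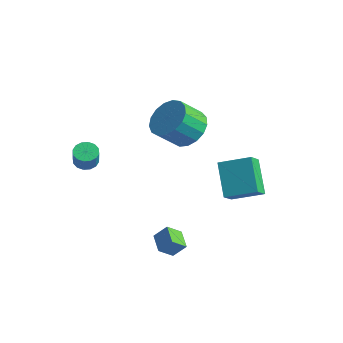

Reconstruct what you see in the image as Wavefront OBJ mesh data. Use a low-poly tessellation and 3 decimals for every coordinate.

v -0.009 2.453 3.143
v 0.503 3.037 3.893
v 0.141 2.051 4.907
v -0.371 1.467 4.157
v 0.02 3.222 3.901
v -0.341 2.236 4.915
v -0.469 3.23 3.735
v -0.831 2.245 4.749
v -0.853 3.061 3.433
v -1.215 2.075 4.447
v -1.044 2.752 3.065
v -1.406 1.766 4.079
v -0.998 2.375 2.715
v -1.359 1.389 3.729
v -0.725 2.015 2.463
v -1.086 1.029 3.477
v -0.288 1.756 2.366
v -0.65 0.77 3.381
v 0.212 1.657 2.448
v -0.149 0.671 3.462
v 0.662 1.739 2.689
v 0.301 0.754 3.703
v 0.958 1.986 3.034
v 0.597 1 4.048
v 1.033 2.339 3.403
v 0.671 1.353 4.418
v 0.868 2.719 3.714
v 0.507 1.733 4.728
v 2.893 1.756 0.4
v 1.727 2.526 1.717
v 2.649 2.492 -0.247
v 1.483 3.263 1.07
v 4.097 2.637 0.95
v 2.931 3.408 2.267
v 3.853 3.374 0.303
v 2.687 4.144 1.62
v -1.536 -2.329 2.606
v -1.235 -2.745 2.337
v -0.862 -3.048 3.226
v -1.164 -2.631 3.494
v -1.052 -2.508 2.342
v -0.679 -2.81 3.23
v -0.999 -2.222 2.416
v -0.626 -2.524 3.305
v -1.089 -1.965 2.542
v -0.717 -2.267 3.431
v -1.3 -1.805 2.685
v -0.927 -2.108 3.573
v -1.574 -1.786 2.806
v -1.201 -2.088 3.695
v -1.838 -1.912 2.874
v -1.465 -2.215 3.763
v -2.021 -2.15 2.87
v -1.648 -2.452 3.758
v -2.074 -2.436 2.795
v -1.701 -2.738 3.684
v -1.983 -2.693 2.669
v -1.611 -2.995 3.558
v -1.773 -2.852 2.527
v -1.4 -3.155 3.415
v -1.499 -2.872 2.405
v -1.126 -3.174 3.294
v 3.025 -2.599 0.221
v 3.447 -2.214 0.837
v 3.241 -1.958 -0.326
v 3.663 -1.573 0.29
v 3.837 -3.087 -0.03
v 4.259 -2.702 0.586
v 4.053 -2.446 -0.577
v 4.475 -2.061 0.039
f 2 1 5
f 2 5 3
f 3 5 6
f 3 6 4
f 5 1 7
f 5 7 6
f 6 7 8
f 6 8 4
f 7 1 9
f 7 9 8
f 8 9 10
f 8 10 4
f 9 1 11
f 9 11 10
f 10 11 12
f 10 12 4
f 11 1 13
f 11 13 12
f 12 13 14
f 12 14 4
f 13 1 15
f 13 15 14
f 14 15 16
f 14 16 4
f 15 1 17
f 15 17 16
f 16 17 18
f 16 18 4
f 17 1 19
f 17 19 18
f 18 19 20
f 18 20 4
f 19 1 21
f 19 21 20
f 20 21 22
f 20 22 4
f 21 1 23
f 21 23 22
f 22 23 24
f 22 24 4
f 23 1 25
f 23 25 24
f 24 25 26
f 24 26 4
f 25 1 27
f 25 27 26
f 26 27 28
f 26 28 4
f 27 1 2
f 27 2 28
f 28 2 3
f 28 3 4
f 30 32 29
f 33 30 29
f 29 32 31
f 31 33 29
f 30 36 32
f 34 30 33
f 34 36 30
f 32 36 31
f 35 33 31
f 31 36 35
f 35 34 33
f 36 34 35
f 38 37 41
f 38 41 39
f 39 41 42
f 39 42 40
f 41 37 43
f 41 43 42
f 42 43 44
f 42 44 40
f 43 37 45
f 43 45 44
f 44 45 46
f 44 46 40
f 45 37 47
f 45 47 46
f 46 47 48
f 46 48 40
f 47 37 49
f 47 49 48
f 48 49 50
f 48 50 40
f 49 37 51
f 49 51 50
f 50 51 52
f 50 52 40
f 51 37 53
f 51 53 52
f 52 53 54
f 52 54 40
f 53 37 55
f 53 55 54
f 54 55 56
f 54 56 40
f 55 37 57
f 55 57 56
f 56 57 58
f 56 58 40
f 57 37 59
f 57 59 58
f 58 59 60
f 58 60 40
f 59 37 61
f 59 61 60
f 60 61 62
f 60 62 40
f 61 37 38
f 61 38 62
f 62 38 39
f 62 39 40
f 64 66 63
f 67 64 63
f 63 66 65
f 65 67 63
f 64 70 66
f 68 64 67
f 68 70 64
f 66 70 65
f 69 67 65
f 65 70 69
f 69 68 67
f 70 68 69



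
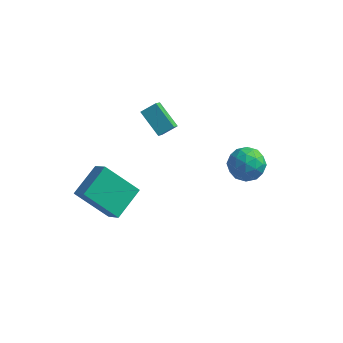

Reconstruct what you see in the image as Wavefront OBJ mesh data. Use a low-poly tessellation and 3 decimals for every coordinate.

v -1.406 3.717 1.765
v -1.301 2.759 2.681
v -2.527 4.43 2.638
v -2.422 3.472 3.555
v -0.778 4.188 2.185
v -0.673 3.23 3.102
v -1.899 4.901 3.059
v -1.794 3.943 3.975
v 3.41 3.482 2.28
v 3.914 2.627 2.162
v 2.226 2.913 1.338
v 2.73 2.058 1.22
v 2.335 2.287 2.109
v 3.067 2.639 2.691
v 3.073 2.901 0.809
v 3.805 3.253 1.391
v 3.706 2.269 1.253
v 3.249 1.889 2.056
v 2.891 3.651 1.444
v 2.434 3.271 2.247
v 3.766 3.104 2.304
v 2.374 2.436 1.196
v 2.142 2.57 1.719
v 2.438 2.068 1.65
v 3.268 3.111 2.614
v 3.564 2.609 2.545
v 2.636 2.409 2.514
v 2.576 2.931 0.955
v 2.872 2.429 0.886
v 3.702 3.472 1.85
v 3.998 2.97 1.781
v 3.504 3.131 0.986
v 3.94 2.391 1.7
v 3.244 2.057 1.147
v 3.446 2.553 0.905
v 3.876 2.759 1.247
v 3.672 2.168 2.172
v 2.976 1.834 1.619
v 2.743 1.968 2.141
v 3.173 2.175 2.483
v 3.549 1.957 1.638
v 3.164 3.706 1.881
v 2.468 3.372 1.328
v 2.967 3.365 1.017
v 3.397 3.572 1.359
v 2.896 3.483 2.353
v 2.2 3.149 1.8
v 2.264 2.781 2.253
v 2.694 2.987 2.595
v 2.591 3.583 1.862
v -2.116 -2.331 1.31
v -3.746 -2.388 2.695
v -1.597 -0.768 1.985
v -3.227 -0.825 3.371
v -1.433 -2.895 2.089
v -3.063 -2.952 3.475
v -0.914 -1.332 2.765
v -2.544 -1.389 4.15
f 2 4 1
f 5 2 1
f 1 4 3
f 3 5 1
f 2 8 4
f 6 2 5
f 6 8 2
f 4 8 3
f 7 5 3
f 3 8 7
f 7 6 5
f 8 6 7
f 9 46 25
f 46 20 49
f 25 49 14
f 46 49 25
f 9 25 21
f 25 14 26
f 21 26 10
f 25 26 21
f 9 21 30
f 21 10 31
f 30 31 16
f 21 31 30
f 9 30 42
f 30 16 45
f 42 45 19
f 30 45 42
f 9 42 46
f 42 19 50
f 46 50 20
f 42 50 46
f 10 26 37
f 26 14 40
f 37 40 18
f 26 40 37
f 14 49 27
f 49 20 48
f 27 48 13
f 49 48 27
f 20 50 47
f 50 19 43
f 47 43 11
f 50 43 47
f 19 45 44
f 45 16 32
f 44 32 15
f 45 32 44
f 16 31 36
f 31 10 33
f 36 33 17
f 31 33 36
f 12 38 24
f 38 18 39
f 24 39 13
f 38 39 24
f 12 24 22
f 24 13 23
f 22 23 11
f 24 23 22
f 12 22 29
f 22 11 28
f 29 28 15
f 22 28 29
f 12 29 34
f 29 15 35
f 34 35 17
f 29 35 34
f 12 34 38
f 34 17 41
f 38 41 18
f 34 41 38
f 13 39 27
f 39 18 40
f 27 40 14
f 39 40 27
f 11 23 47
f 23 13 48
f 47 48 20
f 23 48 47
f 15 28 44
f 28 11 43
f 44 43 19
f 28 43 44
f 17 35 36
f 35 15 32
f 36 32 16
f 35 32 36
f 18 41 37
f 41 17 33
f 37 33 10
f 41 33 37
f 52 54 51
f 55 52 51
f 51 54 53
f 53 55 51
f 52 58 54
f 56 52 55
f 56 58 52
f 54 58 53
f 57 55 53
f 53 58 57
f 57 56 55
f 58 56 57



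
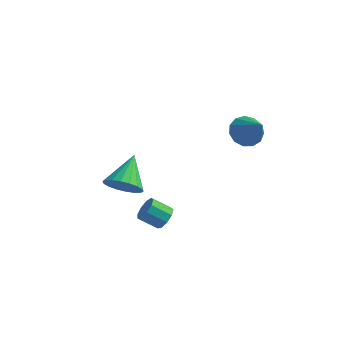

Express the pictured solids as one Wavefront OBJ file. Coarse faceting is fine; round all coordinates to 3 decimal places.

v -3.748 0.577 -4.037
v -3.438 1.051 -4.75
v -3.792 2.043 -3.083
v -3.84 1.069 -4.797
v -4.224 0.99 -4.694
v -4.513 0.829 -4.46
v -4.651 0.619 -4.143
v -4.61 0.4 -3.805
v -4.398 0.216 -3.513
v -4.057 0.103 -3.324
v -3.655 0.085 -3.277
v -3.272 0.164 -3.381
v -2.983 0.325 -3.614
v -2.845 0.535 -3.932
v -2.886 0.754 -4.27
v -3.098 0.938 -4.562
v 1.391 1.512 0.305
v 1.837 2.149 0.366
v 2.289 0.768 1.515
v 1.504 2.204 0.647
v 1.135 2.039 0.82
v 0.847 1.707 0.829
v 0.732 1.313 0.672
v 0.826 0.982 0.399
v 1.1 0.819 0.095
v 1.466 0.877 -0.141
v 1.808 1.136 -0.236
v 2.018 1.514 -0.159
v 2.029 1.892 0.066
v -1.172 -1.196 -3.932
v -0.895 -0.978 -3.458
v -1.712 -1.165 -2.895
v -1.988 -1.384 -3.368
v -1.095 -0.684 -3.65
v -1.912 -0.871 -3.086
v -1.33 -0.629 -3.973
v -2.147 -0.817 -3.41
v -1.491 -0.84 -4.277
v -2.308 -1.028 -3.714
v -1.503 -1.218 -4.419
v -2.32 -1.405 -3.856
v -1.359 -1.585 -4.334
v -2.176 -1.773 -3.77
v -1.128 -1.771 -4.06
v -1.945 -1.958 -3.496
v -0.917 -1.687 -3.726
v -1.734 -1.875 -3.163
v -0.825 -1.374 -3.489
v -1.642 -1.562 -2.925
f 2 1 4
f 2 4 3
f 4 1 5
f 4 5 3
f 5 1 6
f 5 6 3
f 6 1 7
f 6 7 3
f 7 1 8
f 7 8 3
f 8 1 9
f 8 9 3
f 9 1 10
f 9 10 3
f 10 1 11
f 10 11 3
f 11 1 12
f 11 12 3
f 12 1 13
f 12 13 3
f 13 1 14
f 13 14 3
f 14 1 15
f 14 15 3
f 15 1 16
f 15 16 3
f 16 1 2
f 16 2 3
f 18 17 20
f 18 20 19
f 20 17 21
f 20 21 19
f 21 17 22
f 21 22 19
f 22 17 23
f 22 23 19
f 23 17 24
f 23 24 19
f 24 17 25
f 24 25 19
f 25 17 26
f 25 26 19
f 26 17 27
f 26 27 19
f 27 17 28
f 27 28 19
f 28 17 29
f 28 29 19
f 29 17 18
f 29 18 19
f 31 30 34
f 31 34 32
f 32 34 35
f 32 35 33
f 34 30 36
f 34 36 35
f 35 36 37
f 35 37 33
f 36 30 38
f 36 38 37
f 37 38 39
f 37 39 33
f 38 30 40
f 38 40 39
f 39 40 41
f 39 41 33
f 40 30 42
f 40 42 41
f 41 42 43
f 41 43 33
f 42 30 44
f 42 44 43
f 43 44 45
f 43 45 33
f 44 30 46
f 44 46 45
f 45 46 47
f 45 47 33
f 46 30 48
f 46 48 47
f 47 48 49
f 47 49 33
f 48 30 31
f 48 31 49
f 49 31 32
f 49 32 33



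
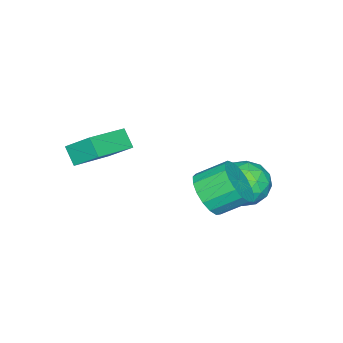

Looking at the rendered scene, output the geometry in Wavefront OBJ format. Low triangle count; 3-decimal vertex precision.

v 0.73 2.699 -1.754
v 1.306 3.441 -2.287
v 0.666 4.504 -1.498
v 0.09 3.761 -0.966
v 0.876 3.392 -2.57
v 0.236 4.454 -1.781
v 0.412 3.184 -2.666
v -0.228 4.246 -1.877
v 0.022 2.865 -2.553
v -0.618 3.927 -1.764
v -0.207 2.507 -2.257
v -0.847 3.57 -1.468
v -0.221 2.194 -1.846
v -0.86 3.257 -1.057
v -0.017 1.996 -1.414
v -0.657 3.059 -0.625
v 0.358 1.96 -1.06
v -0.282 3.022 -0.271
v 0.818 2.092 -0.865
v 0.179 3.155 -0.076
v 1.258 2.363 -0.874
v 0.618 3.426 -0.085
v 1.577 2.712 -1.085
v 0.937 3.774 -0.296
v 1.702 3.057 -1.449
v 1.062 4.12 -0.66
v 1.604 3.32 -1.883
v 0.964 4.383 -1.094
v -2.498 3.145 -2.652
v -1.769 3.968 -3.044
v -1.091 2.372 -1.656
v -0.362 3.195 -2.048
v -1.217 3.478 -1.305
v -2.086 3.955 -1.921
v -0.774 2.385 -2.779
v -1.643 2.862 -3.395
v -0.703 3.498 -3.122
v -0.977 4.174 -2.211
v -1.883 2.166 -2.489
v -2.157 2.842 -1.578
v -2.257 3.624 -2.935
v -0.603 2.716 -1.765
v -1.106 2.882 -1.328
v -0.677 3.366 -1.558
v -2.443 3.617 -2.275
v -2.015 4.101 -2.505
v -1.691 3.813 -1.483
v -0.845 2.239 -2.195
v -0.417 2.723 -2.425
v -2.183 2.974 -3.142
v -1.754 3.458 -3.372
v -1.169 2.527 -3.217
v -1.202 3.832 -3.212
v -0.375 3.378 -2.626
v -0.617 2.901 -3.056
v -1.128 3.182 -3.418
v -1.363 4.229 -2.676
v -0.536 3.775 -2.091
v -1.039 3.941 -1.654
v -1.55 4.222 -2.016
v -0.737 3.953 -2.722
v -2.324 2.565 -2.609
v -1.497 2.111 -2.024
v -1.31 2.118 -2.684
v -1.821 2.399 -3.046
v -2.485 2.962 -2.074
v -1.658 2.508 -1.488
v -1.732 3.158 -1.282
v -2.243 3.439 -1.644
v -2.123 2.387 -1.978
v 1.798 -1.154 -0.269
v 1.494 -1.749 0.434
v 1.723 -0.063 0.622
v 1.419 -0.659 1.325
v 3.741 -1.481 0.295
v 3.437 -2.077 0.998
v 3.666 -0.391 1.186
v 3.362 -0.986 1.889
f 2 1 5
f 2 5 3
f 3 5 6
f 3 6 4
f 5 1 7
f 5 7 6
f 6 7 8
f 6 8 4
f 7 1 9
f 7 9 8
f 8 9 10
f 8 10 4
f 9 1 11
f 9 11 10
f 10 11 12
f 10 12 4
f 11 1 13
f 11 13 12
f 12 13 14
f 12 14 4
f 13 1 15
f 13 15 14
f 14 15 16
f 14 16 4
f 15 1 17
f 15 17 16
f 16 17 18
f 16 18 4
f 17 1 19
f 17 19 18
f 18 19 20
f 18 20 4
f 19 1 21
f 19 21 20
f 20 21 22
f 20 22 4
f 21 1 23
f 21 23 22
f 22 23 24
f 22 24 4
f 23 1 25
f 23 25 24
f 24 25 26
f 24 26 4
f 25 1 27
f 25 27 26
f 26 27 28
f 26 28 4
f 27 1 2
f 27 2 28
f 28 2 3
f 28 3 4
f 29 66 45
f 66 40 69
f 45 69 34
f 66 69 45
f 29 45 41
f 45 34 46
f 41 46 30
f 45 46 41
f 29 41 50
f 41 30 51
f 50 51 36
f 41 51 50
f 29 50 62
f 50 36 65
f 62 65 39
f 50 65 62
f 29 62 66
f 62 39 70
f 66 70 40
f 62 70 66
f 30 46 57
f 46 34 60
f 57 60 38
f 46 60 57
f 34 69 47
f 69 40 68
f 47 68 33
f 69 68 47
f 40 70 67
f 70 39 63
f 67 63 31
f 70 63 67
f 39 65 64
f 65 36 52
f 64 52 35
f 65 52 64
f 36 51 56
f 51 30 53
f 56 53 37
f 51 53 56
f 32 58 44
f 58 38 59
f 44 59 33
f 58 59 44
f 32 44 42
f 44 33 43
f 42 43 31
f 44 43 42
f 32 42 49
f 42 31 48
f 49 48 35
f 42 48 49
f 32 49 54
f 49 35 55
f 54 55 37
f 49 55 54
f 32 54 58
f 54 37 61
f 58 61 38
f 54 61 58
f 33 59 47
f 59 38 60
f 47 60 34
f 59 60 47
f 31 43 67
f 43 33 68
f 67 68 40
f 43 68 67
f 35 48 64
f 48 31 63
f 64 63 39
f 48 63 64
f 37 55 56
f 55 35 52
f 56 52 36
f 55 52 56
f 38 61 57
f 61 37 53
f 57 53 30
f 61 53 57
f 72 74 71
f 75 72 71
f 71 74 73
f 73 75 71
f 72 78 74
f 76 72 75
f 76 78 72
f 74 78 73
f 77 75 73
f 73 78 77
f 77 76 75
f 78 76 77



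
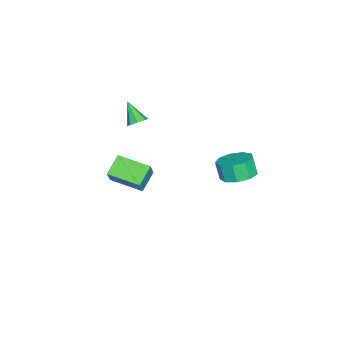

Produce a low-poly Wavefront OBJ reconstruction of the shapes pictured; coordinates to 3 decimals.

v -0.925 -2.132 0.808
v -0.519 -1.995 1.152
v -1.495 -2.868 1.772
v -0.842 -1.725 1.167
v -1.213 -1.694 0.972
v -1.416 -1.92 0.68
v -1.331 -2.27 0.463
v -1.009 -2.54 0.448
v -0.637 -2.571 0.643
v -0.434 -2.345 0.935
v -2.228 2.728 -3.038
v -1.309 2.911 -2.752
v -1.553 2.575 -1.755
v -2.472 2.392 -2.042
v -1.69 3.455 -2.662
v -1.934 3.119 -1.665
v -2.323 3.659 -2.748
v -2.567 3.323 -1.751
v -2.911 3.427 -2.97
v -3.155 3.091 -1.973
v -3.18 2.868 -3.224
v -3.424 2.532 -2.227
v -3.003 2.243 -3.392
v -3.247 1.907 -2.395
v -2.464 1.846 -3.394
v -2.708 1.509 -2.397
v -1.814 1.861 -3.229
v -2.058 1.525 -2.233
v -1.358 2.282 -2.976
v -1.602 1.946 -1.979
v 2.918 -1.552 1.069
v 3.53 -1.475 2.028
v 3.072 0.114 0.835
v 3.684 0.192 1.794
v 3.916 -1.732 0.446
v 4.528 -1.654 1.405
v 4.07 -0.065 0.212
v 4.682 0.012 1.171
f 2 1 4
f 2 4 3
f 4 1 5
f 4 5 3
f 5 1 6
f 5 6 3
f 6 1 7
f 6 7 3
f 7 1 8
f 7 8 3
f 8 1 9
f 8 9 3
f 9 1 10
f 9 10 3
f 10 1 2
f 10 2 3
f 12 11 15
f 12 15 13
f 13 15 16
f 13 16 14
f 15 11 17
f 15 17 16
f 16 17 18
f 16 18 14
f 17 11 19
f 17 19 18
f 18 19 20
f 18 20 14
f 19 11 21
f 19 21 20
f 20 21 22
f 20 22 14
f 21 11 23
f 21 23 22
f 22 23 24
f 22 24 14
f 23 11 25
f 23 25 24
f 24 25 26
f 24 26 14
f 25 11 27
f 25 27 26
f 26 27 28
f 26 28 14
f 27 11 29
f 27 29 28
f 28 29 30
f 28 30 14
f 29 11 12
f 29 12 30
f 30 12 13
f 30 13 14
f 32 34 31
f 35 32 31
f 31 34 33
f 33 35 31
f 32 38 34
f 36 32 35
f 36 38 32
f 34 38 33
f 37 35 33
f 33 38 37
f 37 36 35
f 38 36 37



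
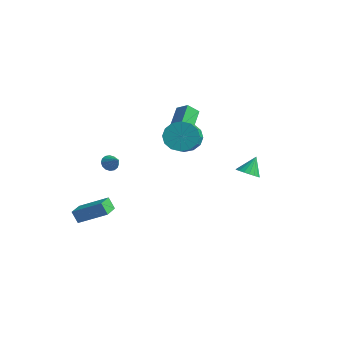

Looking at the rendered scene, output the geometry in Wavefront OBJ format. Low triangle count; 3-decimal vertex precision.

v -3.183 3.032 0.081
v -3.433 2.378 0.694
v -3.967 4.243 1.053
v -4.217 3.59 1.666
v -2.383 3.17 0.554
v -2.633 2.517 1.167
v -3.167 4.382 1.526
v -3.417 3.728 2.139
v 3.899 1.683 0.369
v 4.455 2.04 0.172
v 3.821 2.357 1.371
v 4.224 2.199 0.047
v 3.929 2.256 -0.014
v 3.627 2.199 0.001
v 3.38 2.04 0.088
v 3.235 1.81 0.232
v 3.222 1.555 0.402
v 3.343 1.325 0.567
v 3.574 1.167 0.692
v 3.869 1.11 0.753
v 4.171 1.167 0.738
v 4.418 1.326 0.65
v 4.563 1.556 0.507
v 4.576 1.81 0.336
v 0.99 -0.226 2.594
v 1.79 0.193 2.189
v 2.75 -0.875 2.98
v 1.95 -1.294 3.386
v 1.714 0.449 2.626
v 2.674 -0.62 3.418
v 1.444 0.524 3.055
v 2.404 -0.544 3.847
v 1.052 0.398 3.36
v 2.012 -0.67 4.152
v 0.643 0.105 3.46
v 1.604 -0.963 4.252
v 0.328 -0.277 3.328
v 1.288 -1.345 4.12
v 0.19 -0.645 3
v 1.15 -1.713 3.791
v 0.266 -0.9 2.562
v 1.226 -1.969 3.354
v 0.536 -0.976 2.133
v 1.496 -2.044 2.925
v 0.928 -0.85 1.828
v 1.888 -1.918 2.62
v 1.336 -0.557 1.728
v 2.297 -1.625 2.52
v 1.652 -0.175 1.86
v 2.612 -1.243 2.652
v -1.79 -3.122 0.476
v -1.508 -3.338 0.069
v -0.97 -3.158 1.064
v -1.475 -3.062 0.041
v -1.527 -2.802 0.129
v -1.649 -2.627 0.31
v -1.809 -2.586 0.536
v -1.964 -2.687 0.745
v -2.072 -2.906 0.882
v -2.105 -3.182 0.91
v -2.053 -3.442 0.822
v -1.931 -3.616 0.641
v -1.771 -3.658 0.416
v -1.616 -3.556 0.206
v -3.525 -3.537 -4.336
v -3.917 -3.655 -3.602
v -2.21 -2.51 -3.47
v -2.601 -2.627 -2.736
v -2.859 -4.553 -4.144
v -3.25 -4.67 -3.41
v -1.543 -3.525 -3.278
v -1.935 -3.643 -2.544
f 2 4 1
f 5 2 1
f 1 4 3
f 3 5 1
f 2 8 4
f 6 2 5
f 6 8 2
f 4 8 3
f 7 5 3
f 3 8 7
f 7 6 5
f 8 6 7
f 10 9 12
f 10 12 11
f 12 9 13
f 12 13 11
f 13 9 14
f 13 14 11
f 14 9 15
f 14 15 11
f 15 9 16
f 15 16 11
f 16 9 17
f 16 17 11
f 17 9 18
f 17 18 11
f 18 9 19
f 18 19 11
f 19 9 20
f 19 20 11
f 20 9 21
f 20 21 11
f 21 9 22
f 21 22 11
f 22 9 23
f 22 23 11
f 23 9 24
f 23 24 11
f 24 9 10
f 24 10 11
f 26 25 29
f 26 29 27
f 27 29 30
f 27 30 28
f 29 25 31
f 29 31 30
f 30 31 32
f 30 32 28
f 31 25 33
f 31 33 32
f 32 33 34
f 32 34 28
f 33 25 35
f 33 35 34
f 34 35 36
f 34 36 28
f 35 25 37
f 35 37 36
f 36 37 38
f 36 38 28
f 37 25 39
f 37 39 38
f 38 39 40
f 38 40 28
f 39 25 41
f 39 41 40
f 40 41 42
f 40 42 28
f 41 25 43
f 41 43 42
f 42 43 44
f 42 44 28
f 43 25 45
f 43 45 44
f 44 45 46
f 44 46 28
f 45 25 47
f 45 47 46
f 46 47 48
f 46 48 28
f 47 25 49
f 47 49 48
f 48 49 50
f 48 50 28
f 49 25 26
f 49 26 50
f 50 26 27
f 50 27 28
f 52 51 54
f 52 54 53
f 54 51 55
f 54 55 53
f 55 51 56
f 55 56 53
f 56 51 57
f 56 57 53
f 57 51 58
f 57 58 53
f 58 51 59
f 58 59 53
f 59 51 60
f 59 60 53
f 60 51 61
f 60 61 53
f 61 51 62
f 61 62 53
f 62 51 63
f 62 63 53
f 63 51 64
f 63 64 53
f 64 51 52
f 64 52 53
f 66 68 65
f 69 66 65
f 65 68 67
f 67 69 65
f 66 72 68
f 70 66 69
f 70 72 66
f 68 72 67
f 71 69 67
f 67 72 71
f 71 70 69
f 72 70 71

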